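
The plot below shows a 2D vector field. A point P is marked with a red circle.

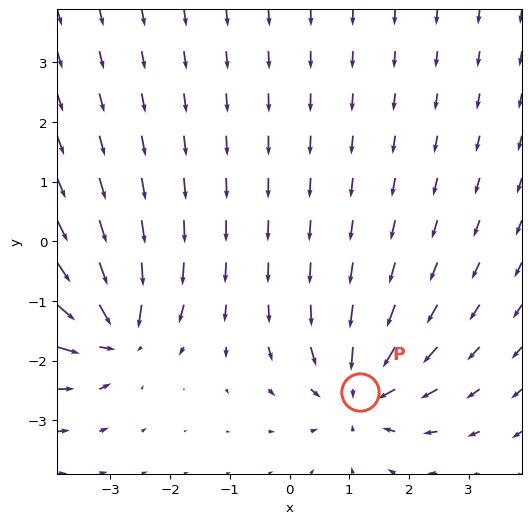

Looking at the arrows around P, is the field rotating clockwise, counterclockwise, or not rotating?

not rotating

Near P at (1.2, -2.5) the arrows show no circulation. The curl there is ≈0.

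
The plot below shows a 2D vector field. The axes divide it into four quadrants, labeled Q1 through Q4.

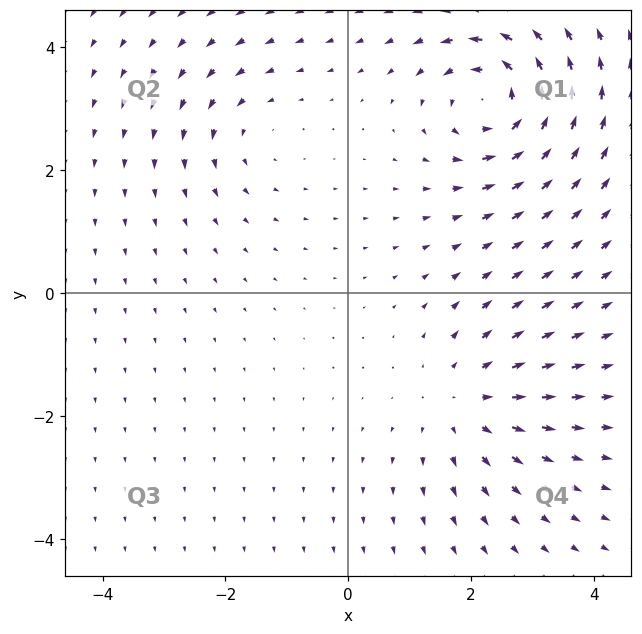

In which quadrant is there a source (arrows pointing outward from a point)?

Q4

The source sits at approximately (1.9, -1.8), which lies in quadrant Q4. The divergence there is about +3, positive as expected for a source.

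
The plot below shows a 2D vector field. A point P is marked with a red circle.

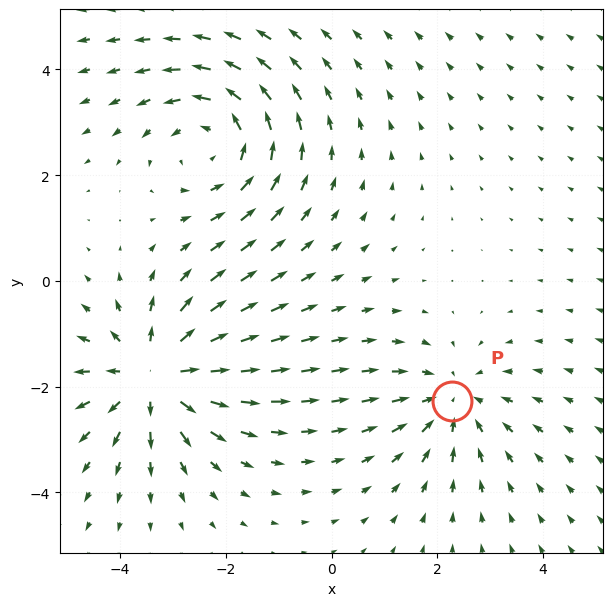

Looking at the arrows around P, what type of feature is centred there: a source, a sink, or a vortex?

At P (2.3, -2.3) the arrows converge inward. Divergence about -2, curl ≈0 — negative divergence with near-zero curl is a sink.

sink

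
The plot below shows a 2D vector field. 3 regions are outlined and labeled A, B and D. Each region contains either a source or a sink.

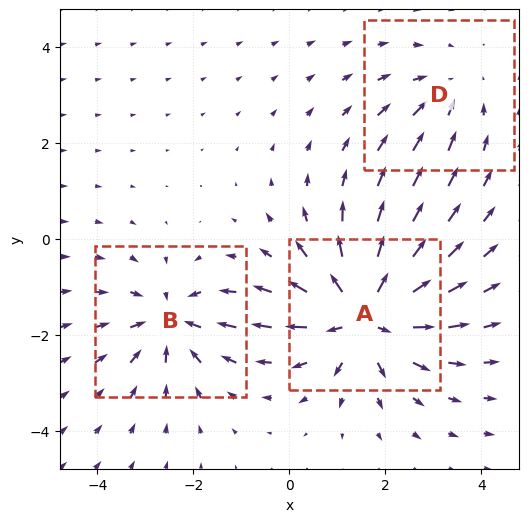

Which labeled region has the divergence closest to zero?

Divergence at each region's feature centre — A: about +5, B: about -4, D: about -2. Region D is closest to zero.

D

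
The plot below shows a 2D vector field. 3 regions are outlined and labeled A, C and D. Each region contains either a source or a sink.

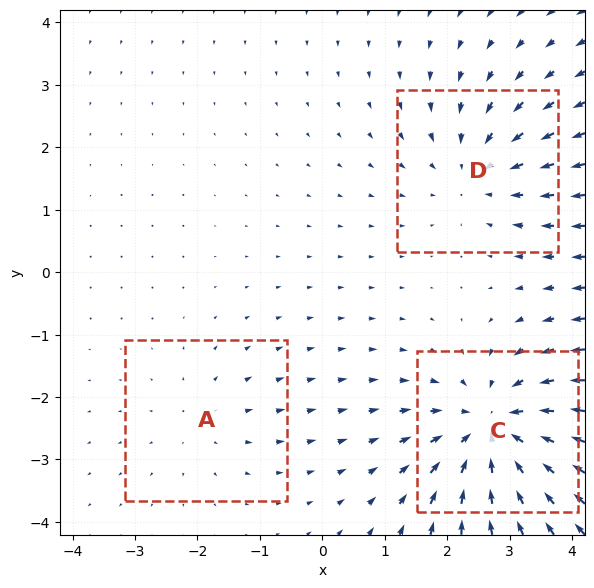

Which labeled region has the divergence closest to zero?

Divergence at each region's feature centre — A: about +2, C: about -5, D: about -3. Region A is closest to zero.

A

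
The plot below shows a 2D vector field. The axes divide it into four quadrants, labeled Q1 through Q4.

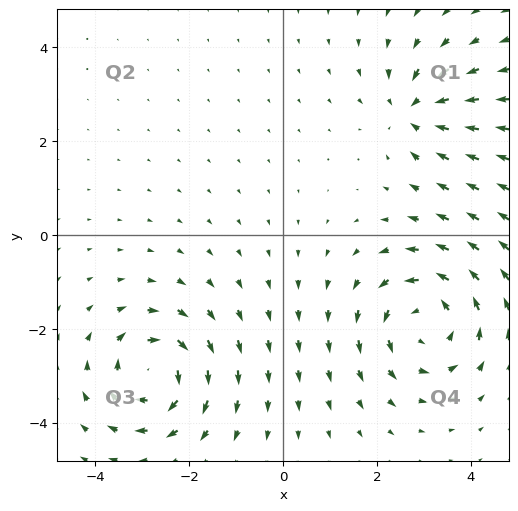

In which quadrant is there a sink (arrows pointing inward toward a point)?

Q1

The sink sits at approximately (2.8, 2.6), which lies in quadrant Q1. The divergence there is about -4, negative as expected for a sink.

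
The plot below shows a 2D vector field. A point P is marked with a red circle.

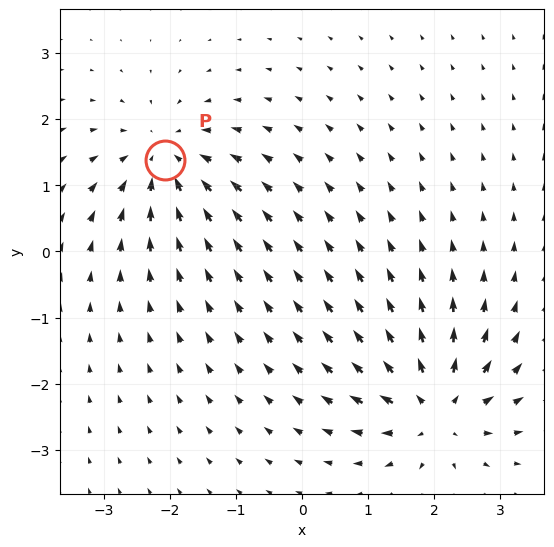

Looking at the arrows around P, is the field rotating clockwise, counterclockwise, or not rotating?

Near P at (-2.1, 1.4) the arrows show no circulation. The curl there is ≈0.

not rotating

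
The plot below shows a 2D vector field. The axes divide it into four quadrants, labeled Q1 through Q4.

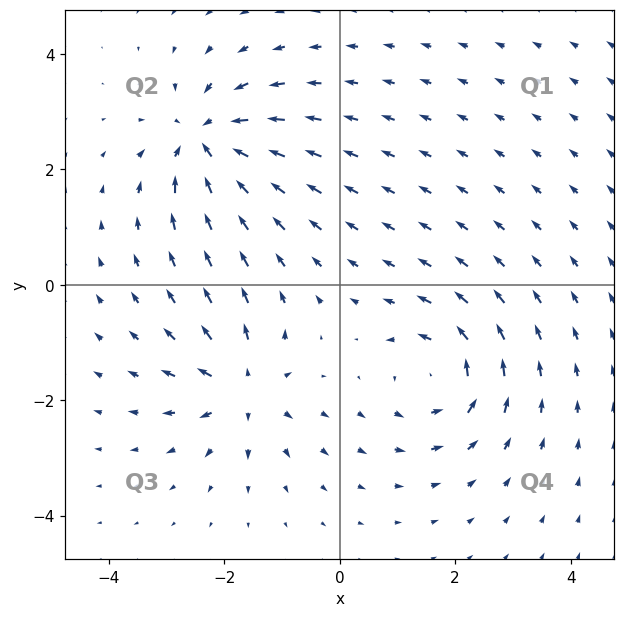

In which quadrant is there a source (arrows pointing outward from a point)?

Q3

The source sits at approximately (-1.7, -1.8), which lies in quadrant Q3. The divergence there is about +4, positive as expected for a source.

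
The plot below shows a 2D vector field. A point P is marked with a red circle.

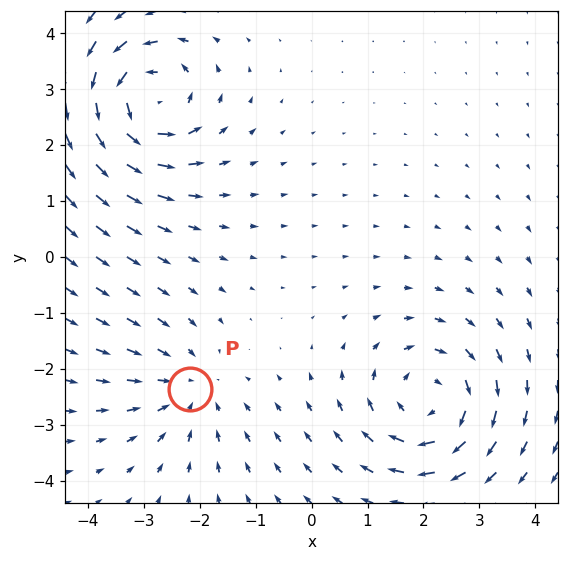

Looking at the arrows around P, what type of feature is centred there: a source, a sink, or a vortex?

sink

At P (-2.2, -2.4) the arrows converge inward. Divergence about -3, curl ≈0 — negative divergence with near-zero curl is a sink.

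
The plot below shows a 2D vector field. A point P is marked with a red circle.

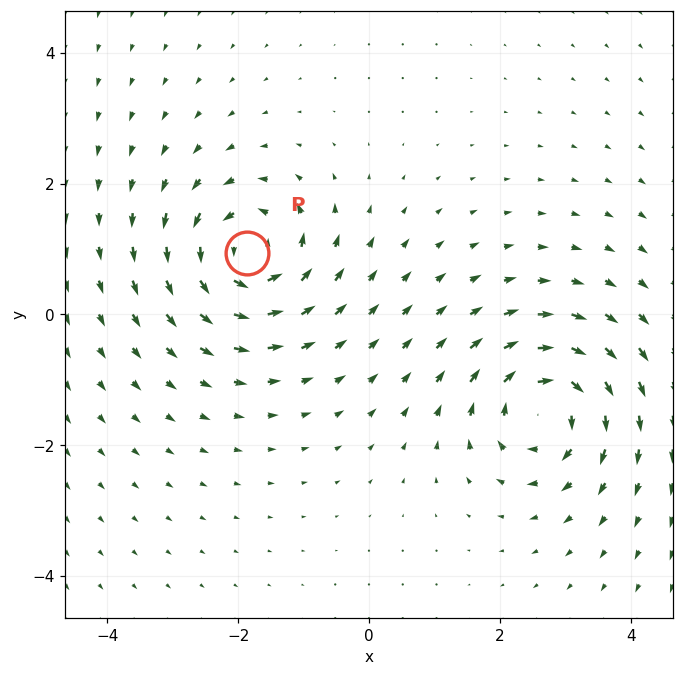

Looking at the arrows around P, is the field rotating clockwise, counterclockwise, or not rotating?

counterclockwise

Near P at (-1.9, 0.9) the arrows circulate counterclockwise. The curl (z-component) there is about +7; positive curl means counterclockwise rotation.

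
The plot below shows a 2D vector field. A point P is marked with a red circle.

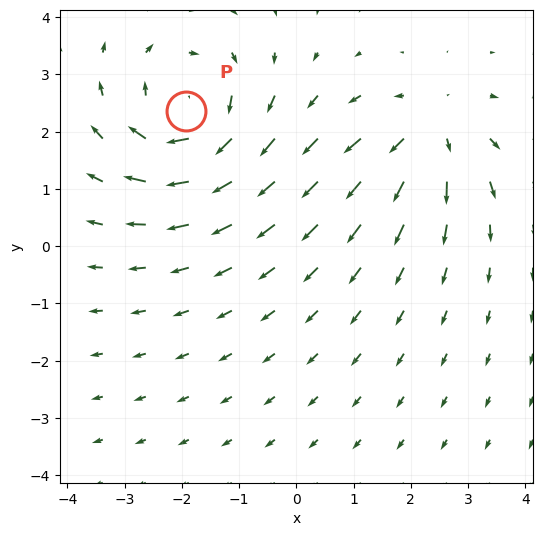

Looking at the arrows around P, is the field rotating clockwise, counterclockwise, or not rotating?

clockwise

Near P at (-1.9, 2.4) the arrows circulate clockwise. The curl (z-component) there is about -5; negative curl means clockwise rotation.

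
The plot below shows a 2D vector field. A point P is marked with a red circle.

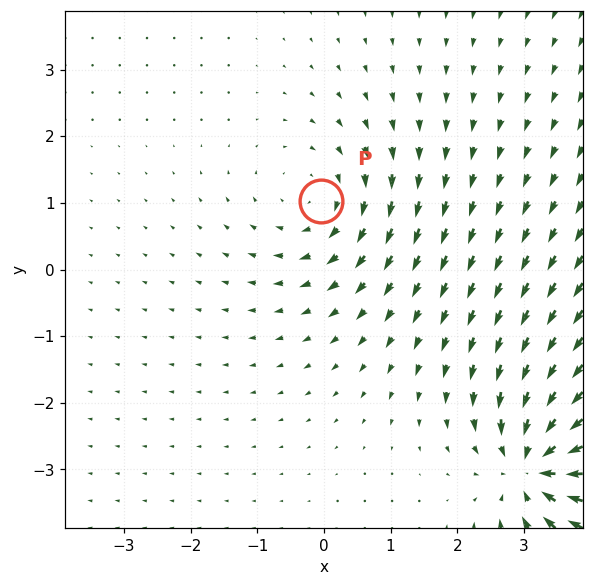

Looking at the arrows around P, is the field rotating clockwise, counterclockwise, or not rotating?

Near P at (-0.0, 1.0) the arrows circulate clockwise. The curl (z-component) there is about -2; negative curl means clockwise rotation.

clockwise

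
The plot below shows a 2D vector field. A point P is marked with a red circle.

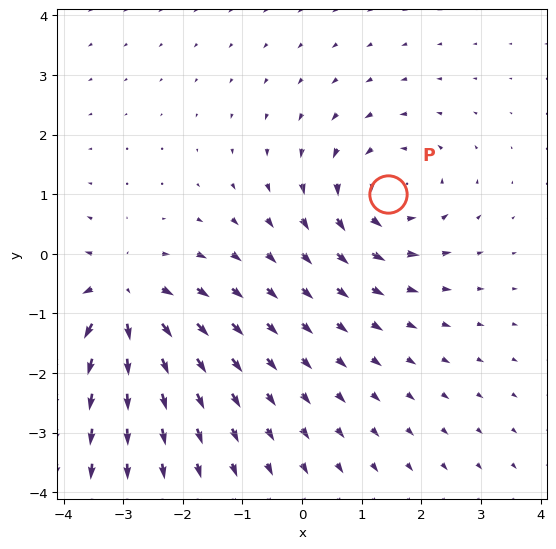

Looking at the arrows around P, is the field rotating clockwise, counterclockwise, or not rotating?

counterclockwise

Near P at (1.4, 1.0) the arrows circulate counterclockwise. The curl (z-component) there is about +4; positive curl means counterclockwise rotation.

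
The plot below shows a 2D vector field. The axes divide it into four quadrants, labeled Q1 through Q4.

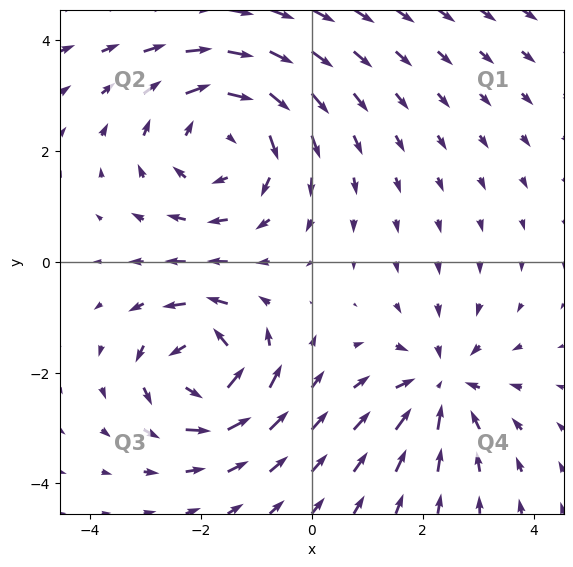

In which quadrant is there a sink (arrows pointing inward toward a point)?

Q4

The sink sits at approximately (2.3, -2.2), which lies in quadrant Q4. The divergence there is about -4, negative as expected for a sink.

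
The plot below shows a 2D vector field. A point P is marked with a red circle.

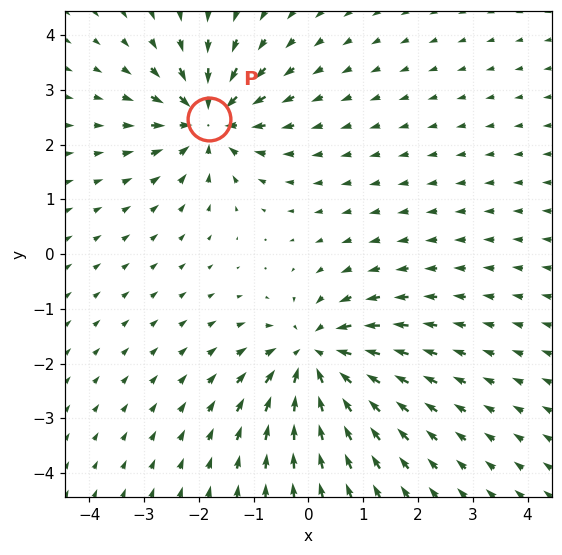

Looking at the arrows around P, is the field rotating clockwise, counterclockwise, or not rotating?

Near P at (-1.8, 2.5) the arrows show no circulation. The curl there is ≈0.

not rotating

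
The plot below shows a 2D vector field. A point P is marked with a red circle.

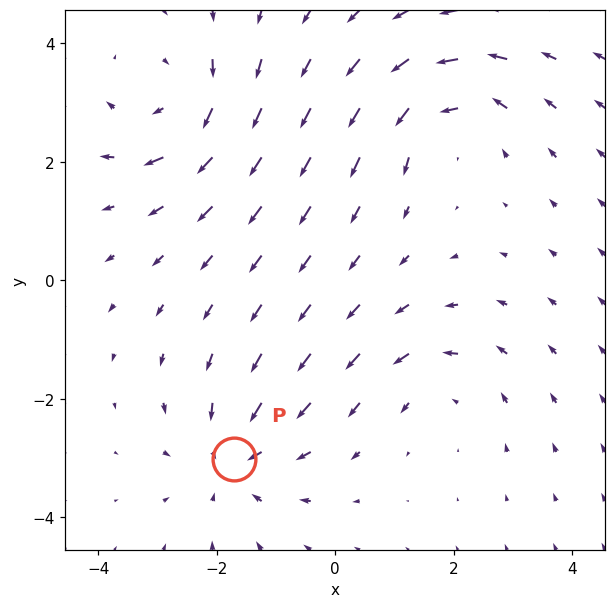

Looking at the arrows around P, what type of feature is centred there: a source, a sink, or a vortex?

sink

At P (-1.7, -3.0) the arrows converge inward. Divergence about -4, curl ≈0 — negative divergence with near-zero curl is a sink.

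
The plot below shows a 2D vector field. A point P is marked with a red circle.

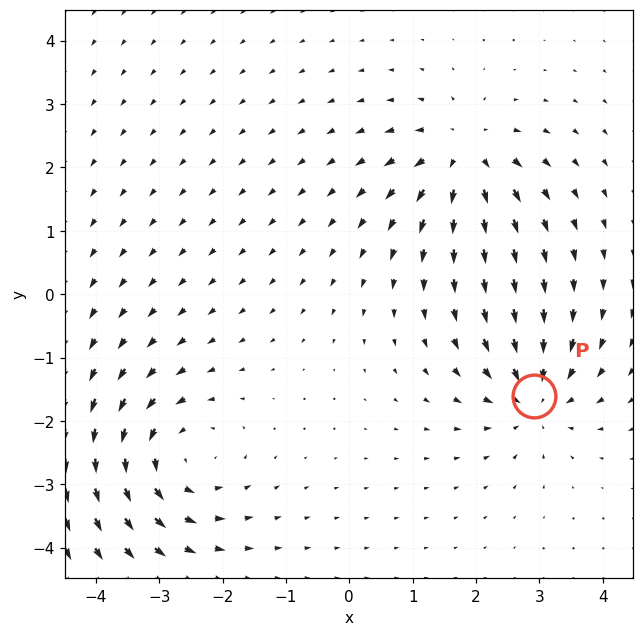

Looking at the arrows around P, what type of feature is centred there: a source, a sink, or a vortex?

At P (2.9, -1.6) the arrows converge inward. Divergence about -4, curl ≈0 — negative divergence with near-zero curl is a sink.

sink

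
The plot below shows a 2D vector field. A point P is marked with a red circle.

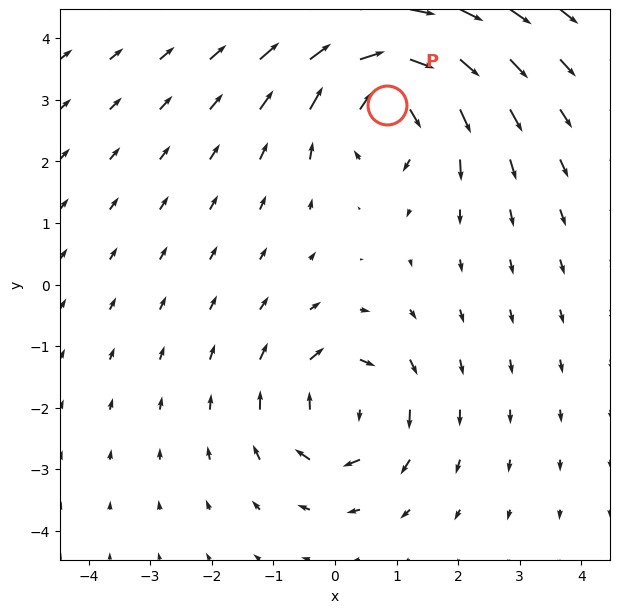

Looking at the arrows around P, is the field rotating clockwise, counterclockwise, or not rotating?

Near P at (0.8, 2.9) the arrows circulate clockwise. The curl (z-component) there is about -4; negative curl means clockwise rotation.

clockwise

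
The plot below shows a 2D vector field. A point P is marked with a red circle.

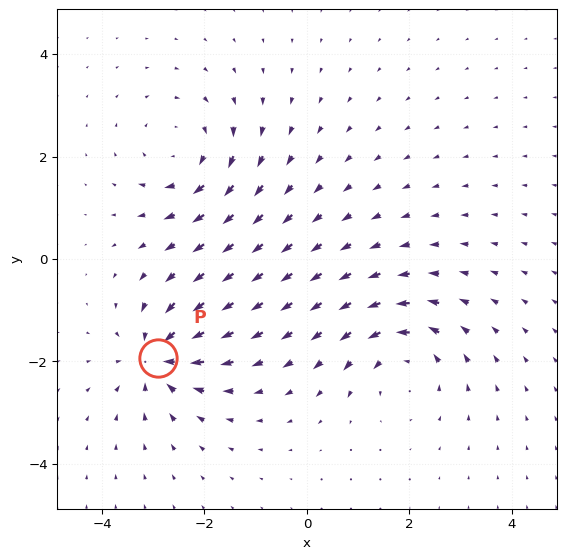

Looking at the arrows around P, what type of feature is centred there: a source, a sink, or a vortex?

sink

At P (-2.9, -1.9) the arrows converge inward. Divergence about -6, curl ≈0 — negative divergence with near-zero curl is a sink.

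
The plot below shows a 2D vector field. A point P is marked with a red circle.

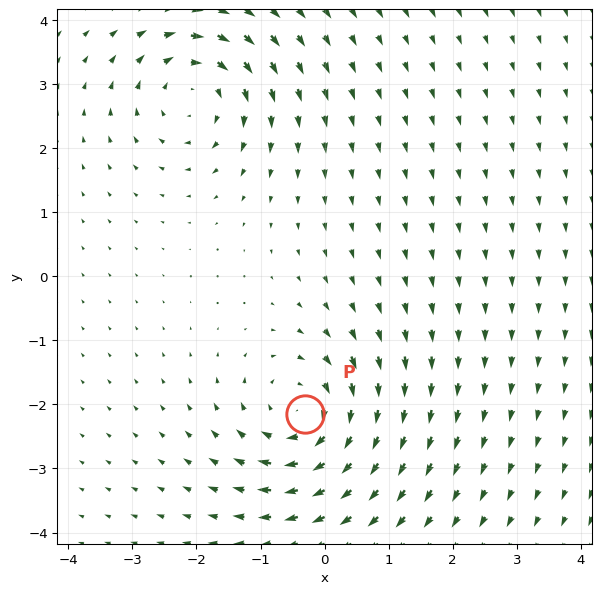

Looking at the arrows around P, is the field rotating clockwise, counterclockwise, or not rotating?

clockwise

Near P at (-0.3, -2.2) the arrows circulate clockwise. The curl (z-component) there is about -5; negative curl means clockwise rotation.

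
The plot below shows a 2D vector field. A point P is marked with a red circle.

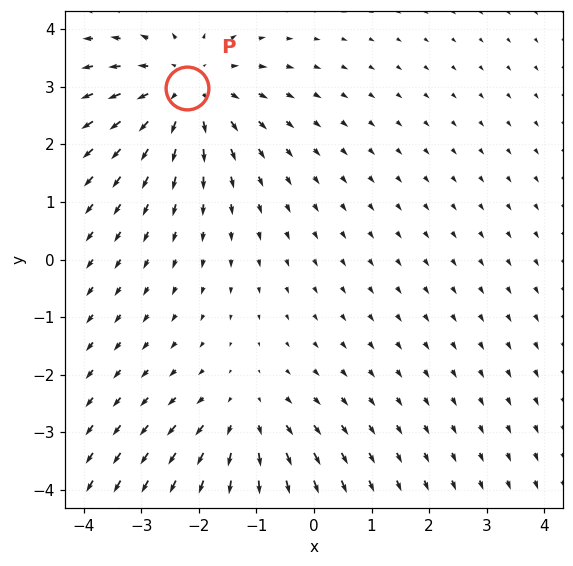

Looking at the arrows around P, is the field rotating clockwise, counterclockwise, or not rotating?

not rotating

Near P at (-2.2, 3.0) the arrows show no circulation. The curl there is ≈0.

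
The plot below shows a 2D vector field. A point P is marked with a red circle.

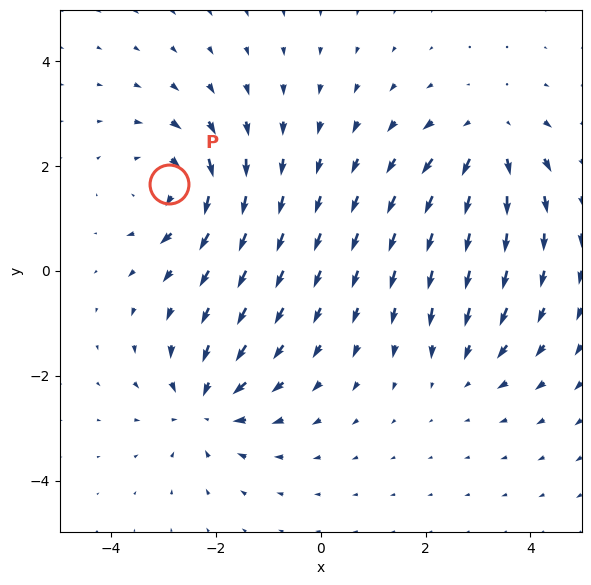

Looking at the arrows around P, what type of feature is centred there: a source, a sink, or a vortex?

At P (-2.9, 1.6) the arrows circulate clockwise. Divergence ≈0, curl about -6 — near-zero divergence with nonzero curl is a vortex.

vortex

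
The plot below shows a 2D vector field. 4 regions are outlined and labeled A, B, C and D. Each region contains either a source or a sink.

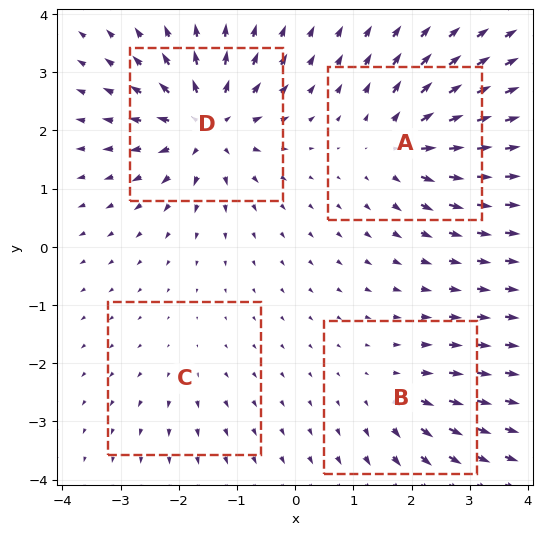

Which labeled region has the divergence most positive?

Divergence at each region's feature centre — A: about +6, B: about +4, C: about +2, D: about +8. Region D is most positive.

D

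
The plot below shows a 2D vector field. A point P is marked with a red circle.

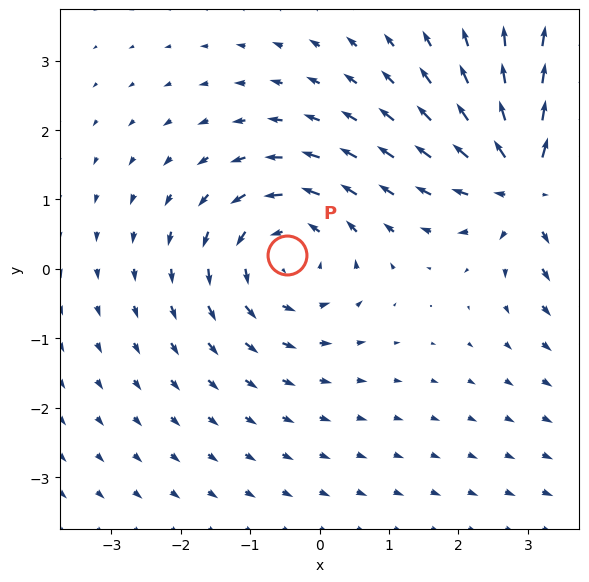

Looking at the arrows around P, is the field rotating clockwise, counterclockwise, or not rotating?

Near P at (-0.5, 0.2) the arrows circulate counterclockwise. The curl (z-component) there is about +3; positive curl means counterclockwise rotation.

counterclockwise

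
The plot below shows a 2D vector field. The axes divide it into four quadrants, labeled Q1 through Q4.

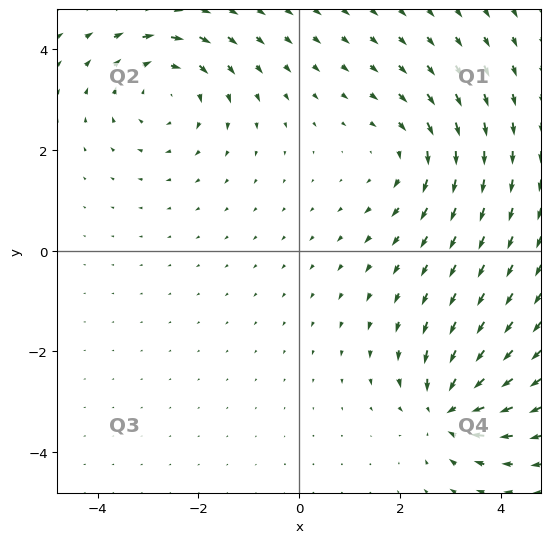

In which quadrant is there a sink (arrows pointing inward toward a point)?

Q4

The sink sits at approximately (3.0, -3.2), which lies in quadrant Q4. The divergence there is about -7, negative as expected for a sink.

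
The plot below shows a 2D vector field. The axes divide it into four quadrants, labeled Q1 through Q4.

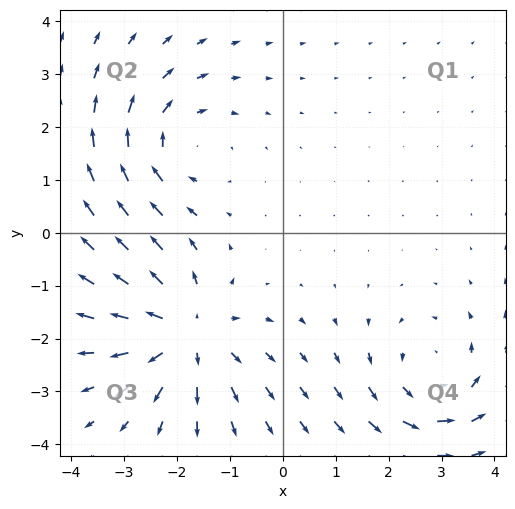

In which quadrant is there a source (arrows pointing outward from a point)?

Q3

The source sits at approximately (-1.8, -1.9), which lies in quadrant Q3. The divergence there is about +3, positive as expected for a source.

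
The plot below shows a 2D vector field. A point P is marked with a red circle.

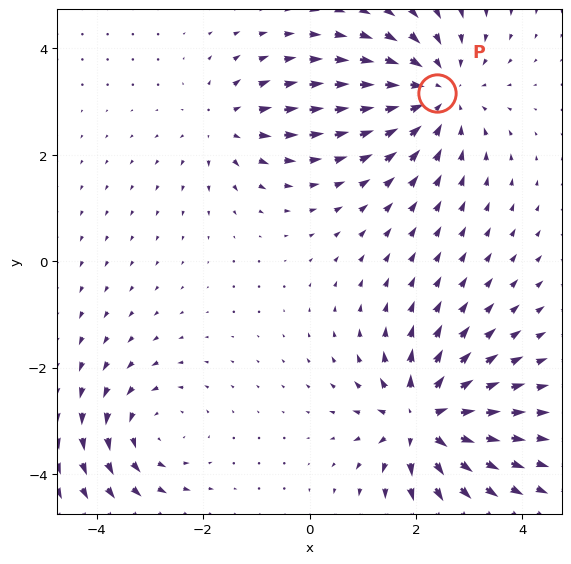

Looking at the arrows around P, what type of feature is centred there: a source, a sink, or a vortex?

At P (2.4, 3.2) the arrows converge inward. Divergence about -4, curl ≈0 — negative divergence with near-zero curl is a sink.

sink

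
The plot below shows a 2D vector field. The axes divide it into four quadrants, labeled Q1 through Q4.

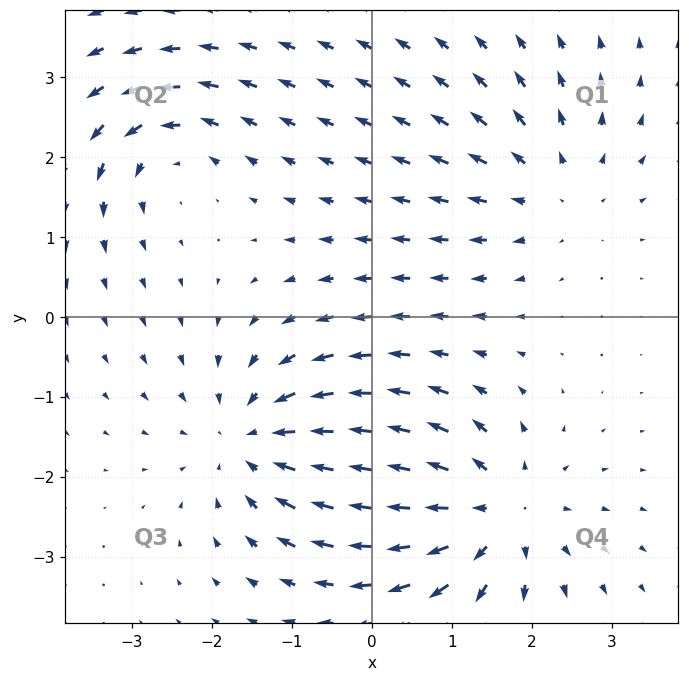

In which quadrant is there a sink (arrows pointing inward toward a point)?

The sink sits at approximately (-1.4, -1.6), which lies in quadrant Q3. The divergence there is about -5, negative as expected for a sink.

Q3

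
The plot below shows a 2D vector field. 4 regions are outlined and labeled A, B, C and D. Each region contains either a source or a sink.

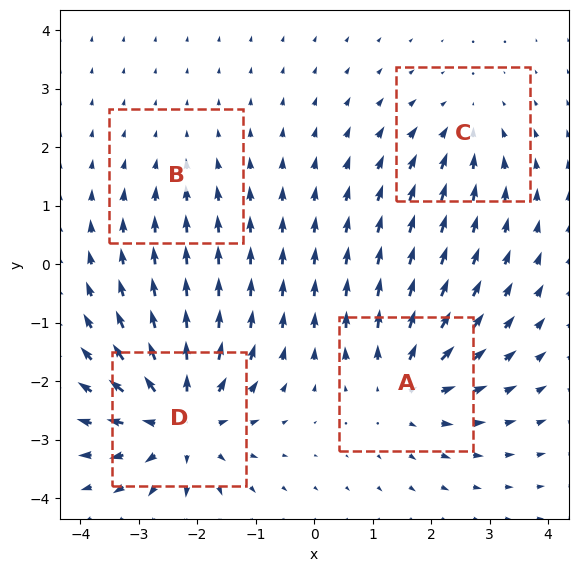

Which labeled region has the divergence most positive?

D

Divergence at each region's feature centre — A: about +5, B: about -2, C: about -3, D: about +7. Region D is most positive.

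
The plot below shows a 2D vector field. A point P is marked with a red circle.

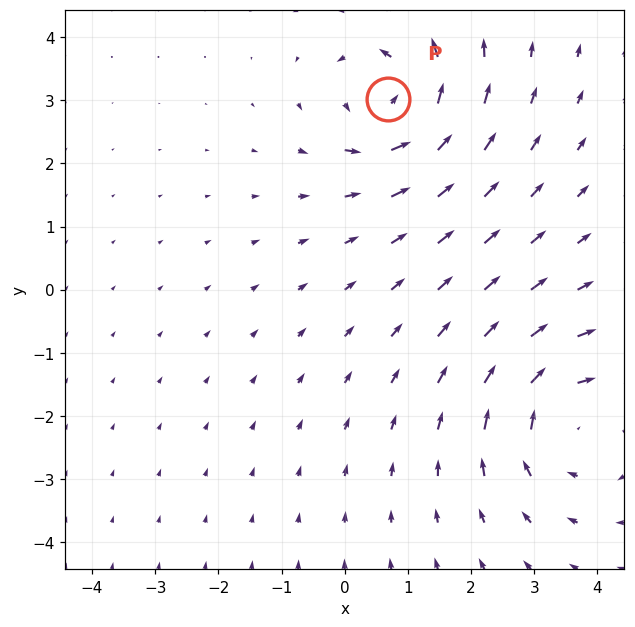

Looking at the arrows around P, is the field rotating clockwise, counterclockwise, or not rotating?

Near P at (0.7, 3.0) the arrows circulate counterclockwise. The curl (z-component) there is about +4; positive curl means counterclockwise rotation.

counterclockwise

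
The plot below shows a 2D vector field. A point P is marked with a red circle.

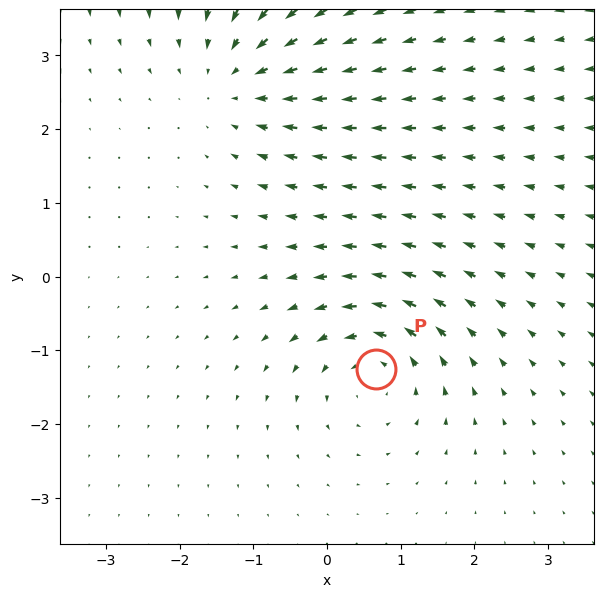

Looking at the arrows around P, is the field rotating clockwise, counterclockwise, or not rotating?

counterclockwise

Near P at (0.7, -1.2) the arrows circulate counterclockwise. The curl (z-component) there is about +5; positive curl means counterclockwise rotation.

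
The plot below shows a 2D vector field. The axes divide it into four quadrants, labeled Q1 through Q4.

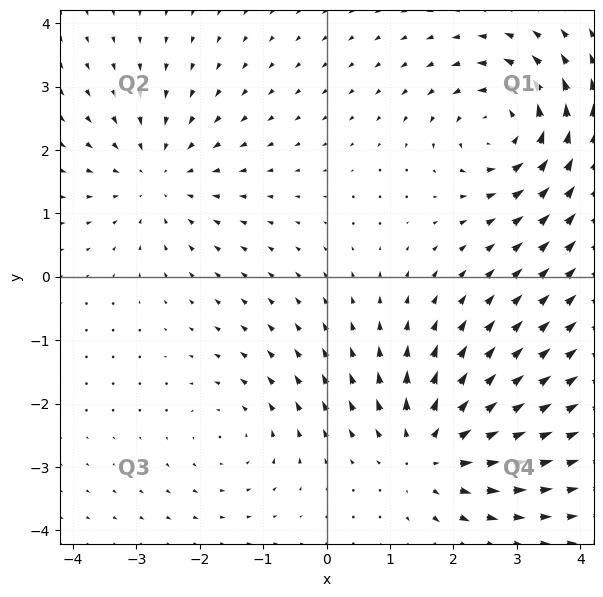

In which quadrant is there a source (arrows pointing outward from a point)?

The source sits at approximately (1.6, -2.7), which lies in quadrant Q4. The divergence there is about +5, positive as expected for a source.

Q4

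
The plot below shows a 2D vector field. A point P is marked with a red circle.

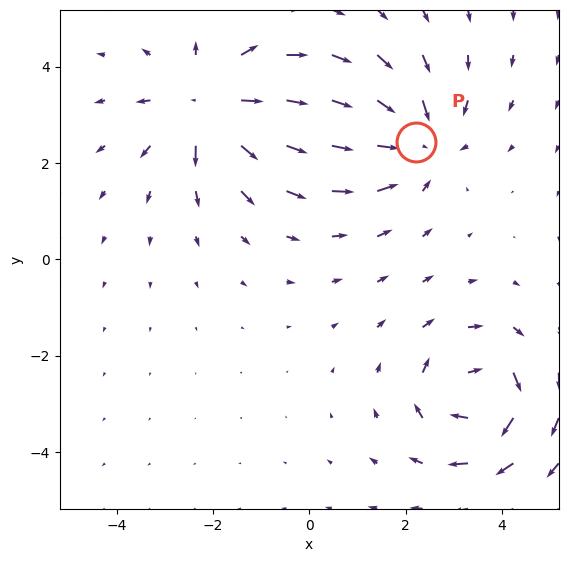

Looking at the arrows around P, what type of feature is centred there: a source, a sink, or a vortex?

sink

At P (2.2, 2.4) the arrows converge inward. Divergence about -4, curl ≈0 — negative divergence with near-zero curl is a sink.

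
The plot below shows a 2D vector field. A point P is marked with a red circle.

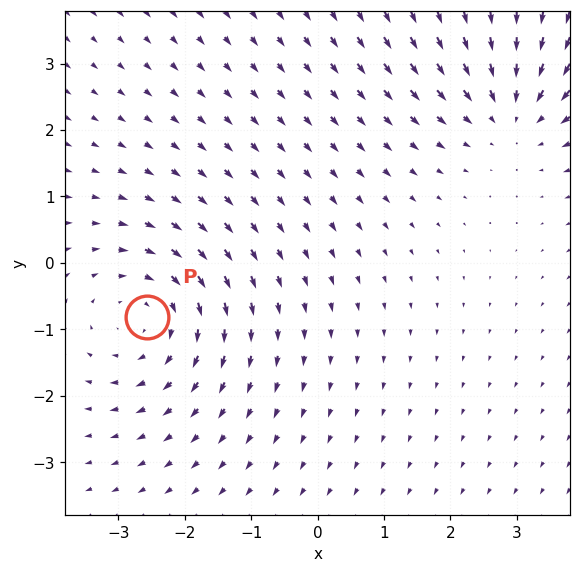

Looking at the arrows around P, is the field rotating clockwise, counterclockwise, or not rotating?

Near P at (-2.6, -0.8) the arrows circulate clockwise. The curl (z-component) there is about -3; negative curl means clockwise rotation.

clockwise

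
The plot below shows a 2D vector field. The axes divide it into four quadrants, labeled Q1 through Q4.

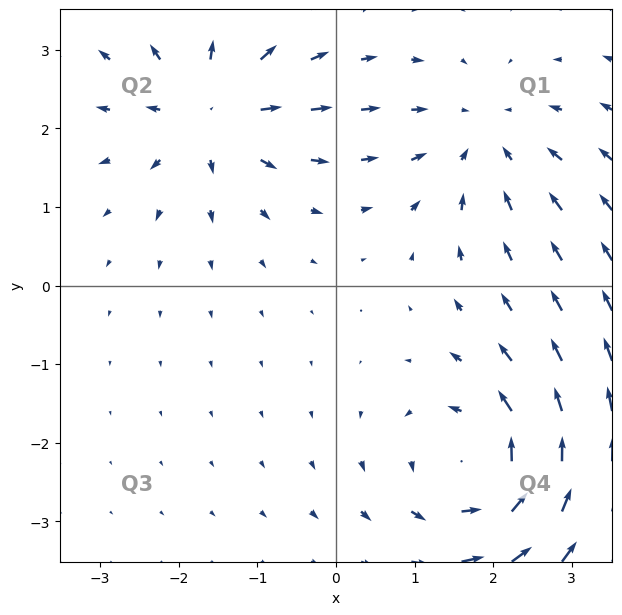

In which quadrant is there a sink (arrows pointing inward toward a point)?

Q1

The sink sits at approximately (1.9, 1.9), which lies in quadrant Q1. The divergence there is about -3, negative as expected for a sink.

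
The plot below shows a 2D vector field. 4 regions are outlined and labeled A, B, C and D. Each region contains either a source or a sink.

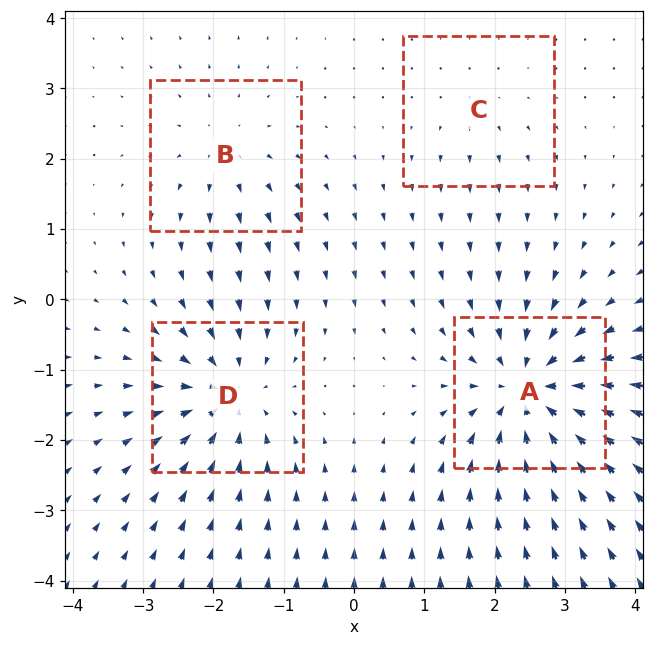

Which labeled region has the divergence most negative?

A

Divergence at each region's feature centre — A: about -8, B: about +4, C: about +2, D: about -6. Region A is most negative.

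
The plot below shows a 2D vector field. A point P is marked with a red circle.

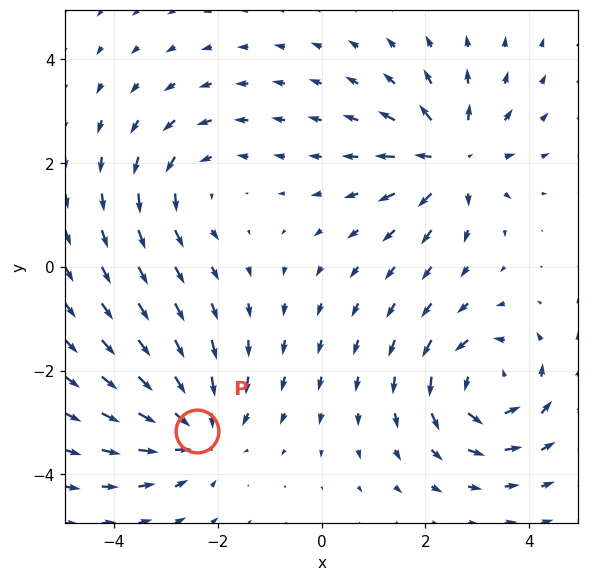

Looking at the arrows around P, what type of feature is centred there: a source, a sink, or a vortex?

At P (-2.4, -3.2) the arrows converge inward. Divergence about -4, curl ≈0 — negative divergence with near-zero curl is a sink.

sink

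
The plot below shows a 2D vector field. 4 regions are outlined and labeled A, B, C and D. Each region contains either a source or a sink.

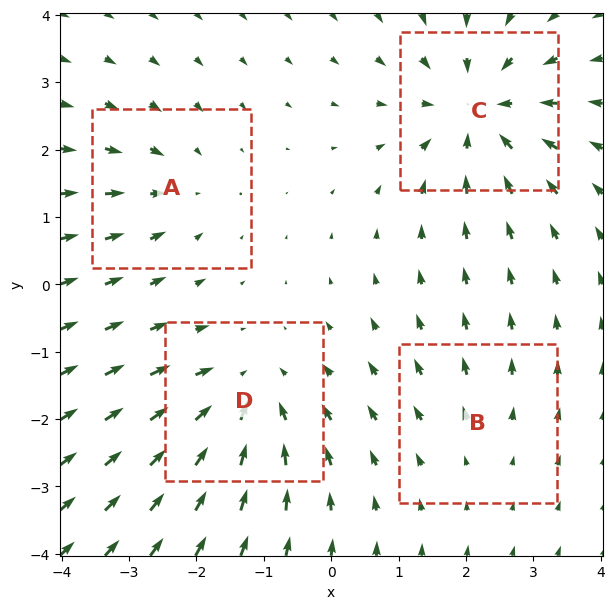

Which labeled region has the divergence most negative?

C

Divergence at each region's feature centre — A: about -3, B: about +2, C: about -6, D: about -5. Region C is most negative.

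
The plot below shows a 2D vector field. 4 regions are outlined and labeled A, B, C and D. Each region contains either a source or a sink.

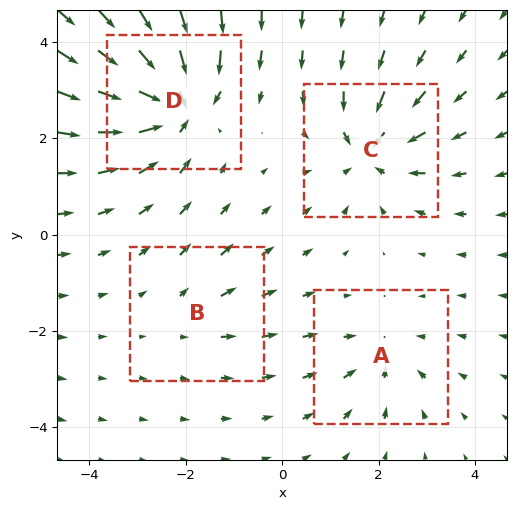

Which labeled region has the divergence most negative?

D

Divergence at each region's feature centre — A: about -3, B: about +2, C: about -5, D: about -7. Region D is most negative.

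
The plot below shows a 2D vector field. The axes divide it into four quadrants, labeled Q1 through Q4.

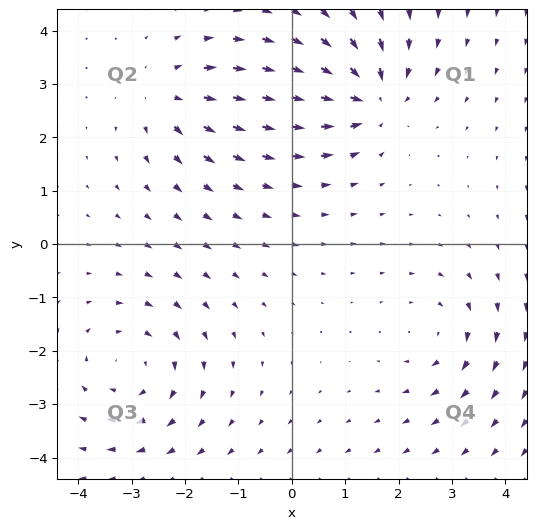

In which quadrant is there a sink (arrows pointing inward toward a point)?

Q1

The sink sits at approximately (1.5, 2.8), which lies in quadrant Q1. The divergence there is about -5, negative as expected for a sink.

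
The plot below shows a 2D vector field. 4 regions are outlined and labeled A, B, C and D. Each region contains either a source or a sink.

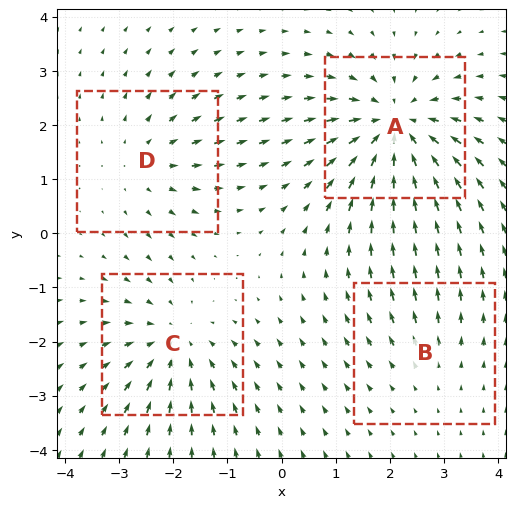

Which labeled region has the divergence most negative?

Divergence at each region's feature centre — A: about -6, B: about +2, C: about -4, D: about +3. Region A is most negative.

A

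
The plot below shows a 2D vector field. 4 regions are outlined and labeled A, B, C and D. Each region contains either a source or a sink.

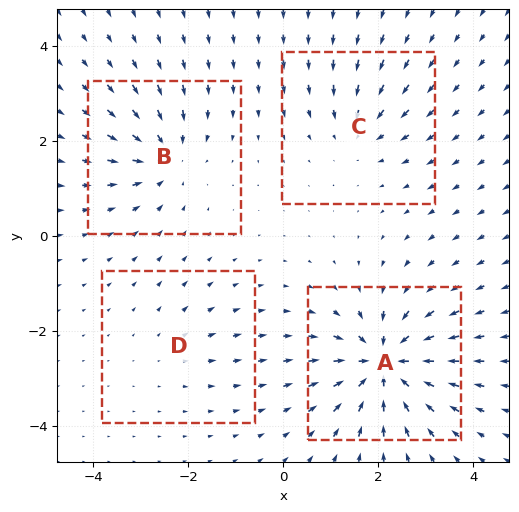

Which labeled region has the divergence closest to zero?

D

Divergence at each region's feature centre — A: about -8, B: about -5, C: about -4, D: about +2. Region D is closest to zero.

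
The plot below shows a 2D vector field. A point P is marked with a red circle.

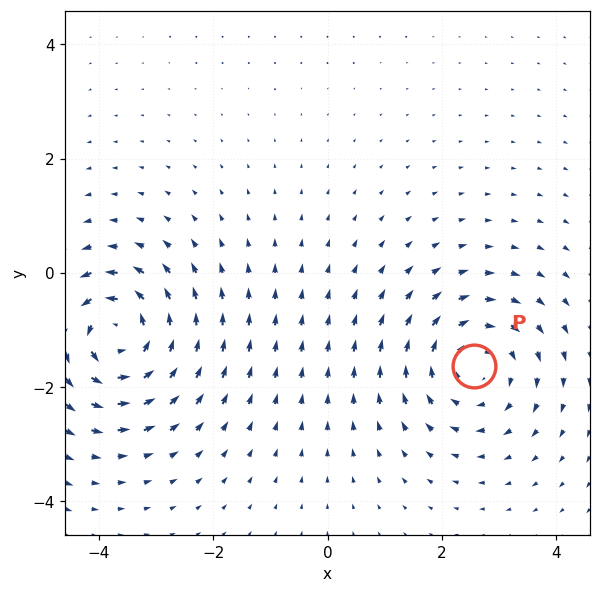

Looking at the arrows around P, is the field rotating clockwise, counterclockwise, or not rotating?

clockwise

Near P at (2.6, -1.6) the arrows circulate clockwise. The curl (z-component) there is about -3; negative curl means clockwise rotation.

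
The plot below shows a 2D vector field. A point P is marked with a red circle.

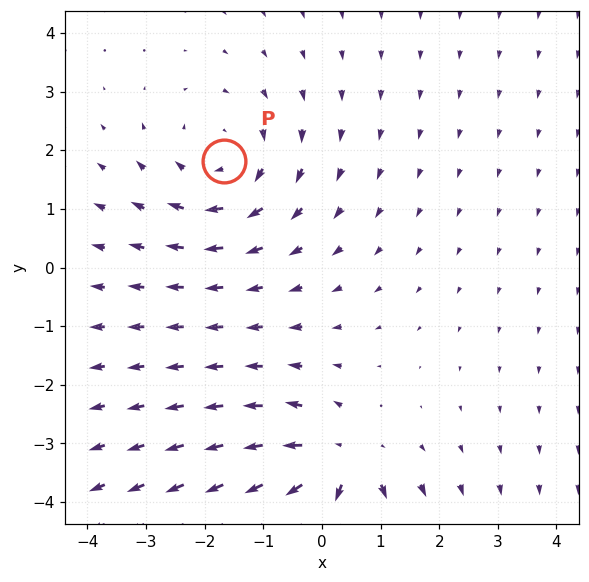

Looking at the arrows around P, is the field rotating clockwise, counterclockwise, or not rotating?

clockwise

Near P at (-1.7, 1.8) the arrows circulate clockwise. The curl (z-component) there is about -3; negative curl means clockwise rotation.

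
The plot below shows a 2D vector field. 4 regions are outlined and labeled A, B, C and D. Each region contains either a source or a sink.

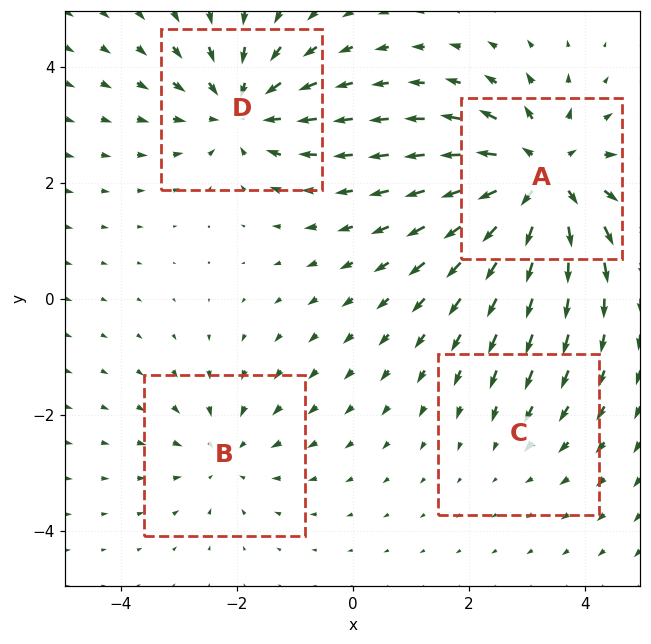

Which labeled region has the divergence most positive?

A

Divergence at each region's feature centre — A: about +7, B: about -3, C: about -2, D: about -5. Region A is most positive.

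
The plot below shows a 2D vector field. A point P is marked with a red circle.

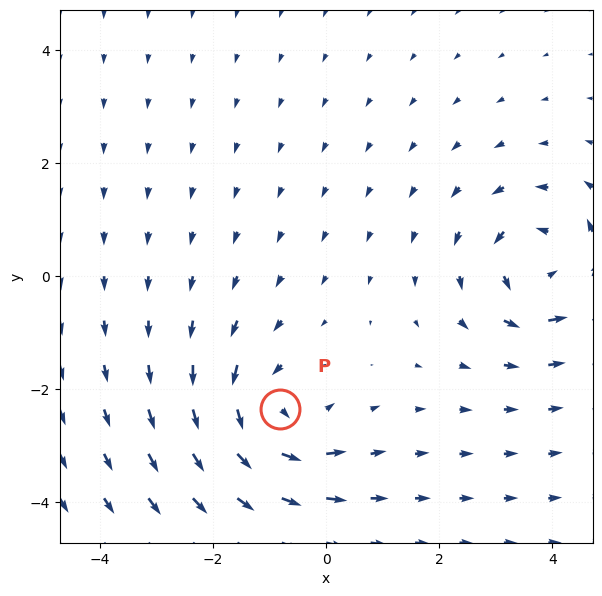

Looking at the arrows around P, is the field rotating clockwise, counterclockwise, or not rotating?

counterclockwise

Near P at (-0.8, -2.3) the arrows circulate counterclockwise. The curl (z-component) there is about +5; positive curl means counterclockwise rotation.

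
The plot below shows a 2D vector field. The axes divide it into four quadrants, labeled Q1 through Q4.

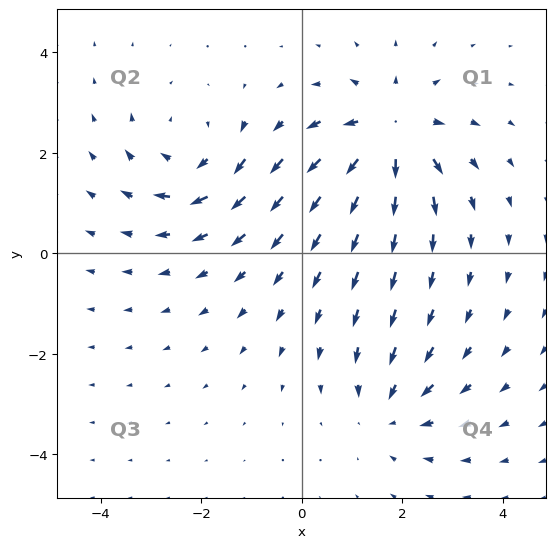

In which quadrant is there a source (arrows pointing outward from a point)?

The source sits at approximately (1.8, 2.4), which lies in quadrant Q1. The divergence there is about +5, positive as expected for a source.

Q1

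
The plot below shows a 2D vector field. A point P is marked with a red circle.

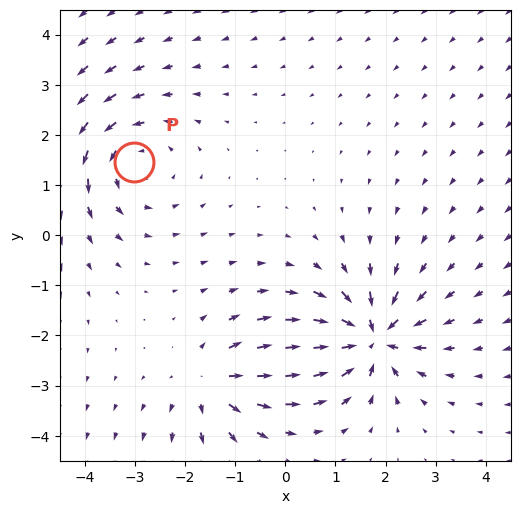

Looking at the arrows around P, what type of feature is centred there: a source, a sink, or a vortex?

vortex

At P (-3.0, 1.5) the arrows circulate counterclockwise. Divergence ≈0, curl about +3 — near-zero divergence with nonzero curl is a vortex.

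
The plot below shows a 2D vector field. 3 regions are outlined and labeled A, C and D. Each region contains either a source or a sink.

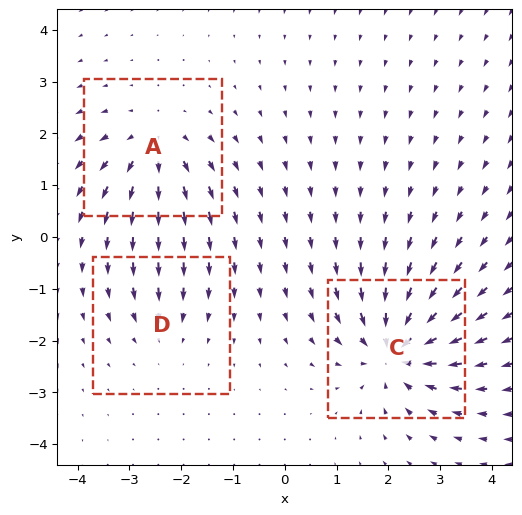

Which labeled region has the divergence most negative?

Divergence at each region's feature centre — A: about +4, C: about -6, D: about -2. Region C is most negative.

C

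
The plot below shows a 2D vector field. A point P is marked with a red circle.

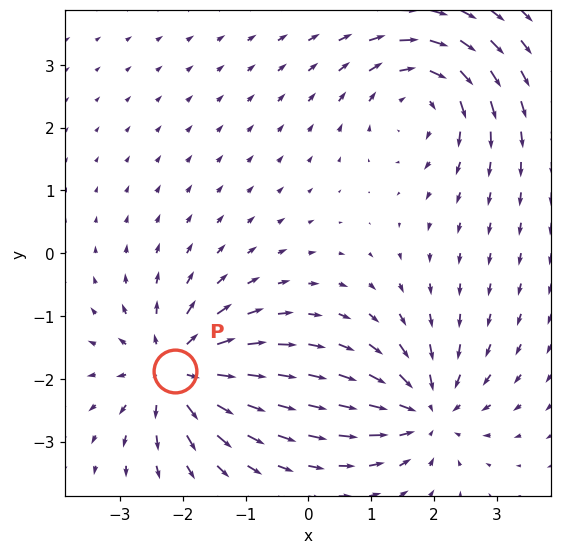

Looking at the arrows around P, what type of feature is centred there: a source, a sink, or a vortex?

At P (-2.1, -1.9) the arrows spread outward. Divergence about +7, curl ≈0 — positive divergence with near-zero curl is a source.

source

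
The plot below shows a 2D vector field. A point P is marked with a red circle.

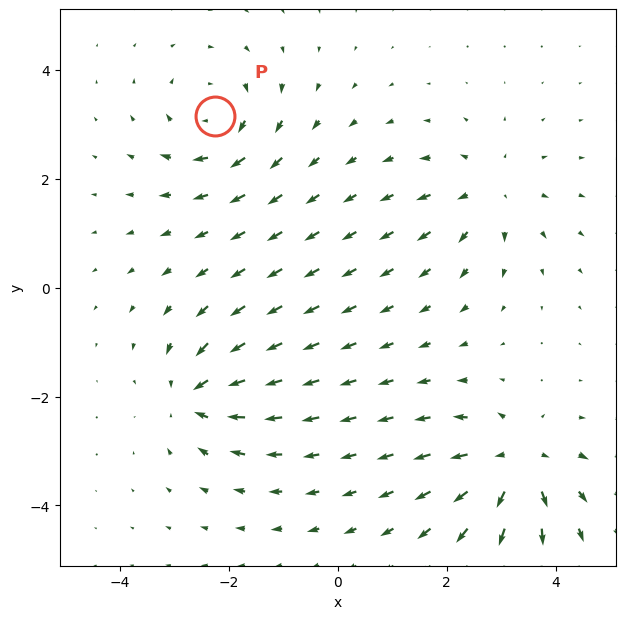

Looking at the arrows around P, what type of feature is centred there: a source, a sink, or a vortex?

At P (-2.3, 3.1) the arrows circulate clockwise. Divergence ≈0, curl about -5 — near-zero divergence with nonzero curl is a vortex.

vortex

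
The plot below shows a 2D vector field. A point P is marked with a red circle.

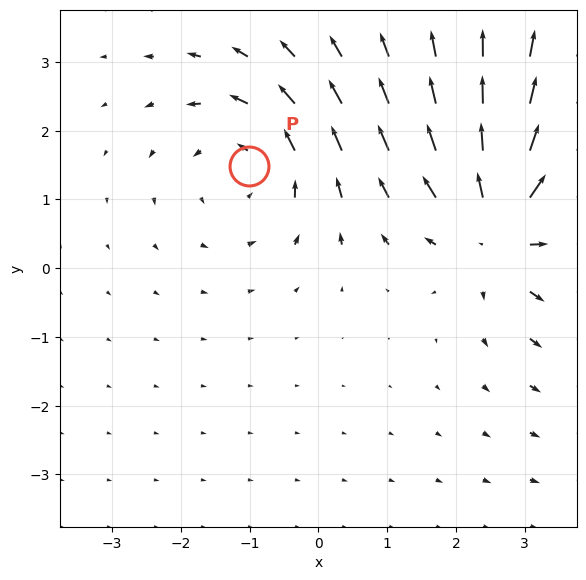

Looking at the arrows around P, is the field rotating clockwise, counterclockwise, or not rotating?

counterclockwise

Near P at (-1.0, 1.5) the arrows circulate counterclockwise. The curl (z-component) there is about +3; positive curl means counterclockwise rotation.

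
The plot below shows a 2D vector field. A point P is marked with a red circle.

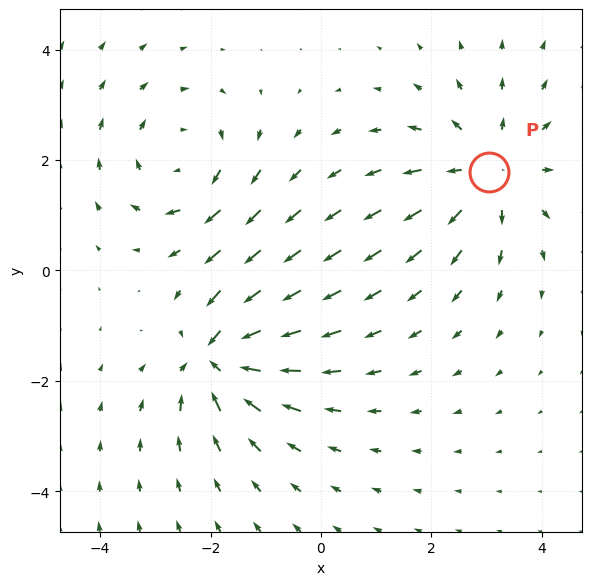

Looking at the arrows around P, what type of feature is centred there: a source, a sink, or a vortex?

At P (3.0, 1.8) the arrows spread outward. Divergence about +4, curl ≈0 — positive divergence with near-zero curl is a source.

source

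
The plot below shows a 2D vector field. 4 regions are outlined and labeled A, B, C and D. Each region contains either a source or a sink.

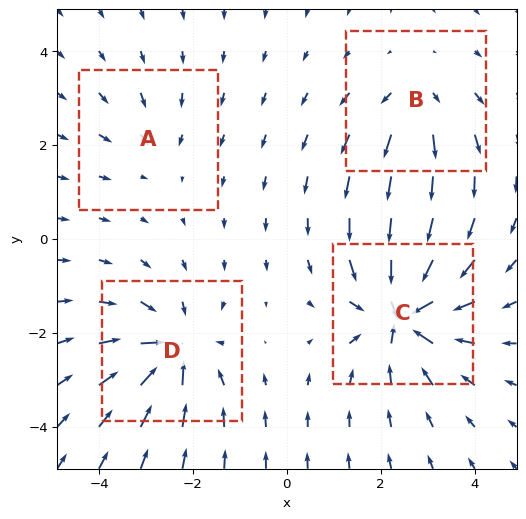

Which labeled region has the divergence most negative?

Divergence at each region's feature centre — A: about -2, B: about +4, C: about -8, D: about -6. Region C is most negative.

C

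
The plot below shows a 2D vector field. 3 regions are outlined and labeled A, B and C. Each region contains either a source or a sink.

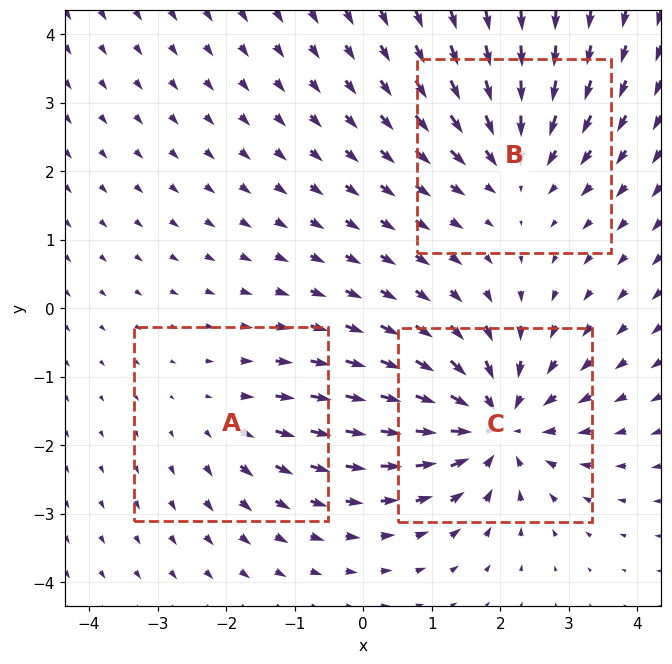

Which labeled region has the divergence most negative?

Divergence at each region's feature centre — A: about +2, B: about -3, C: about -5. Region C is most negative.

C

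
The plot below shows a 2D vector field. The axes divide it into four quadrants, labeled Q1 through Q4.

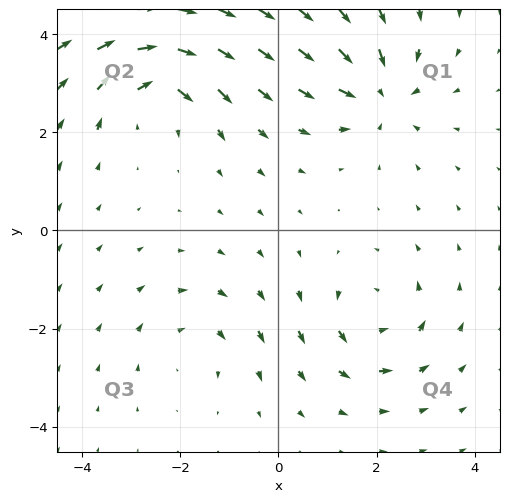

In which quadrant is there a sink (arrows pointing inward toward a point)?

The sink sits at approximately (2.1, 2.8), which lies in quadrant Q1. The divergence there is about -5, negative as expected for a sink.

Q1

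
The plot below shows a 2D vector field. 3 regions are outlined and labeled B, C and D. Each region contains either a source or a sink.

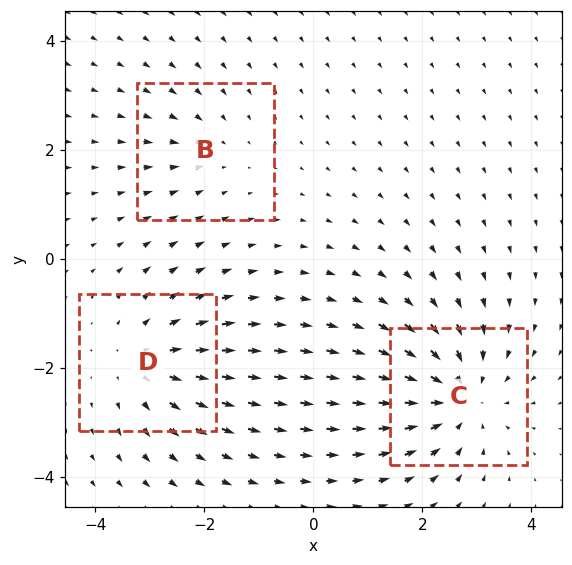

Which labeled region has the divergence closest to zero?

B

Divergence at each region's feature centre — B: about -2, C: about -4, D: about +3. Region B is closest to zero.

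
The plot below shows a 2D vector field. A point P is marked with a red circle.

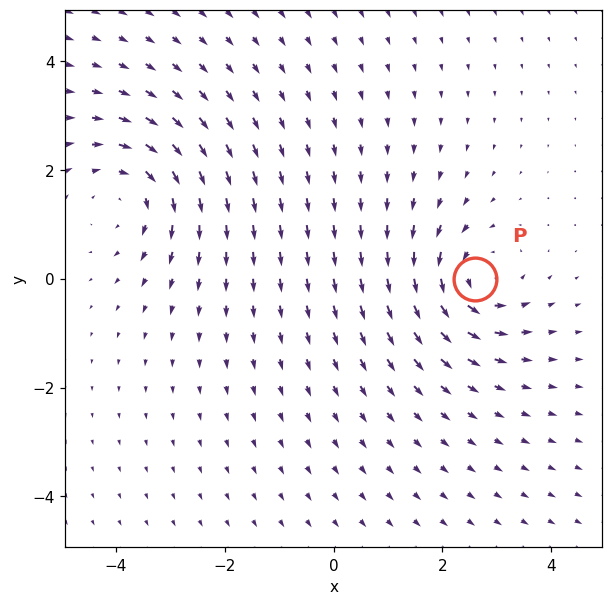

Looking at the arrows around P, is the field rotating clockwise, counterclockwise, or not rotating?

Near P at (2.6, -0.0) the arrows circulate counterclockwise. The curl (z-component) there is about +5; positive curl means counterclockwise rotation.

counterclockwise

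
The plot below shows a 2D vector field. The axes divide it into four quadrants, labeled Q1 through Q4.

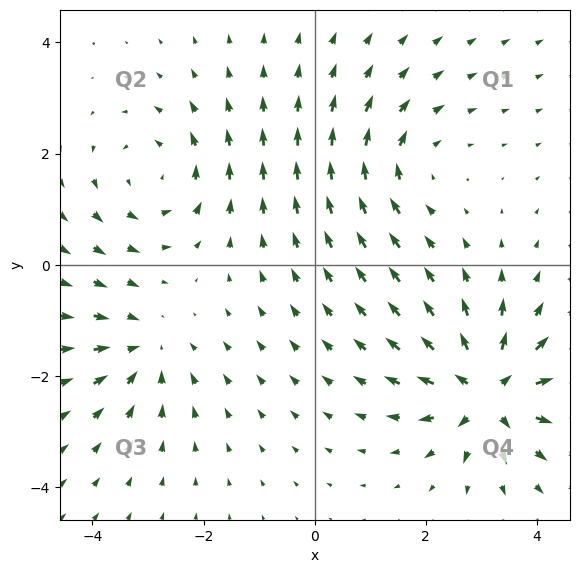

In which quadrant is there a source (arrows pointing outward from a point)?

The source sits at approximately (3.1, -2.3), which lies in quadrant Q4. The divergence there is about +6, positive as expected for a source.

Q4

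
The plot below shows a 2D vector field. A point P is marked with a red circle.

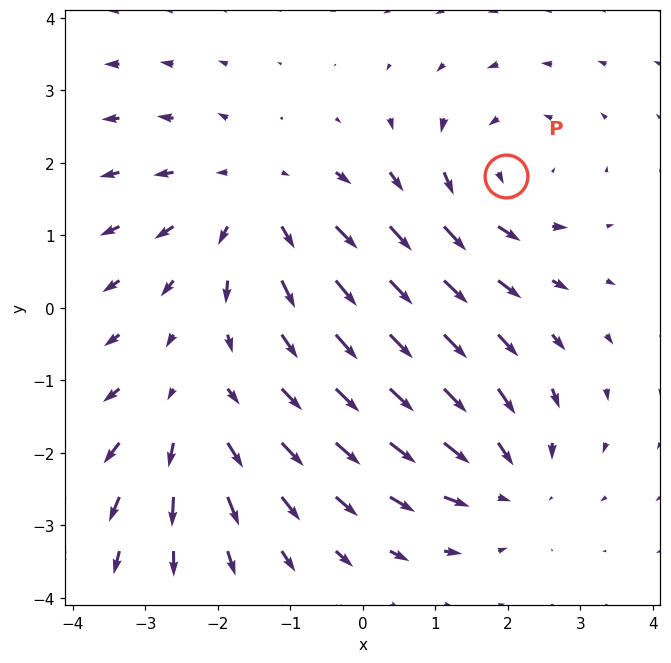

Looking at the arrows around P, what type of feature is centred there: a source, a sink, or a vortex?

vortex

At P (2.0, 1.8) the arrows circulate counterclockwise. Divergence ≈0, curl about +3 — near-zero divergence with nonzero curl is a vortex.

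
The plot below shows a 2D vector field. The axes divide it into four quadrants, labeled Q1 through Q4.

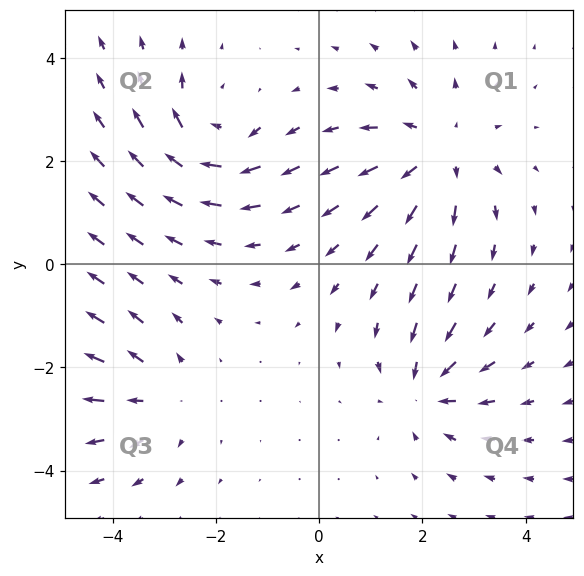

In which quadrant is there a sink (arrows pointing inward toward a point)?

The sink sits at approximately (2.1, -2.4), which lies in quadrant Q4. The divergence there is about -5, negative as expected for a sink.

Q4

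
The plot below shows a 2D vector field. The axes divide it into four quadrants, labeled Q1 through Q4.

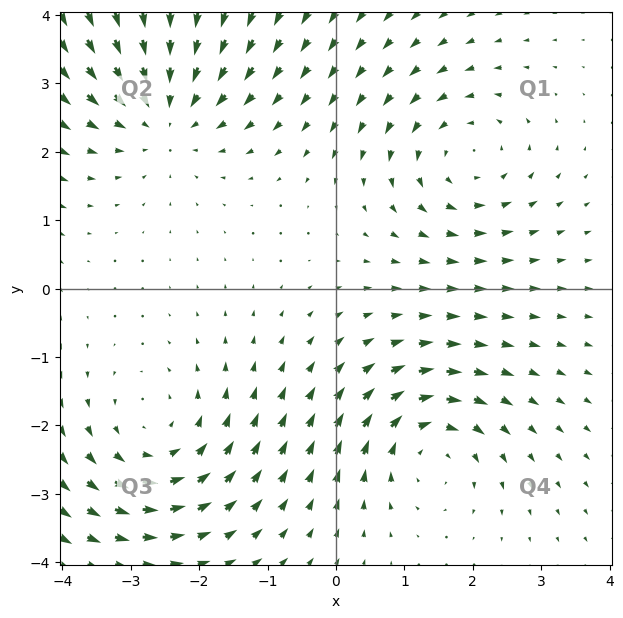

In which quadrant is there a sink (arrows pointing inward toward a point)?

The sink sits at approximately (-2.5, 2.6), which lies in quadrant Q2. The divergence there is about -4, negative as expected for a sink.

Q2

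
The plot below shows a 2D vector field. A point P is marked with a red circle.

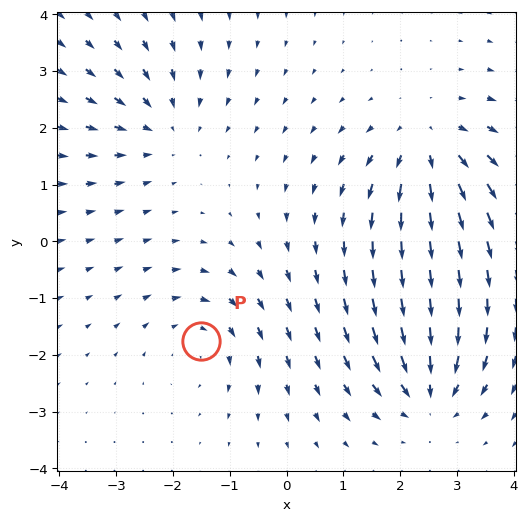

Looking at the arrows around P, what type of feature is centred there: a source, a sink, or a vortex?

vortex

At P (-1.5, -1.8) the arrows circulate clockwise. Divergence ≈0, curl about -3 — near-zero divergence with nonzero curl is a vortex.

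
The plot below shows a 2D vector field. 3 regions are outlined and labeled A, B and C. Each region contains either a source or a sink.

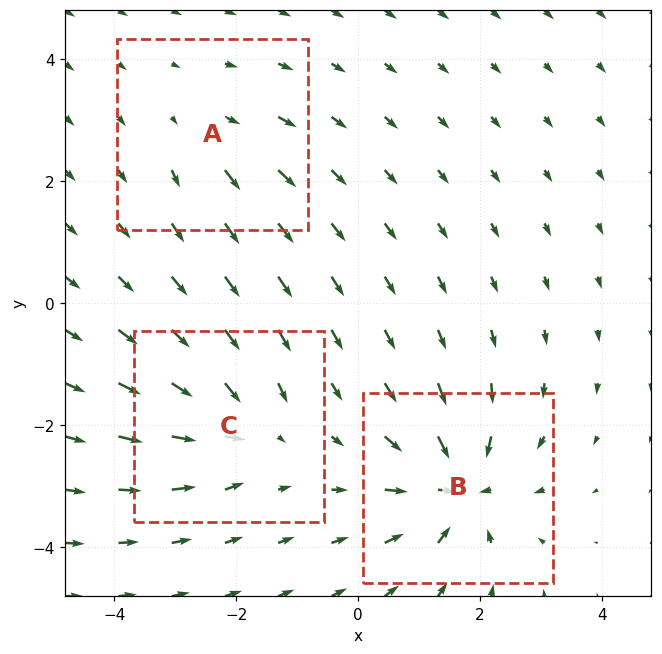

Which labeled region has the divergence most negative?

B

Divergence at each region's feature centre — A: about +2, B: about -6, C: about -4. Region B is most negative.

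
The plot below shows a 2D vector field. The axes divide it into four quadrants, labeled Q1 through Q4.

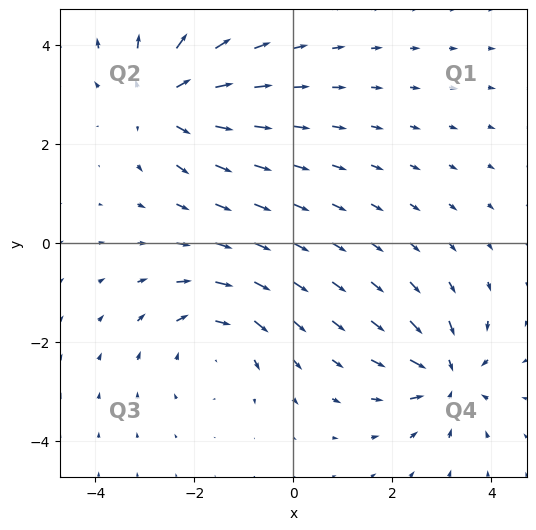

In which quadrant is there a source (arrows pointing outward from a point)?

The source sits at approximately (-2.6, 2.9), which lies in quadrant Q2. The divergence there is about +5, positive as expected for a source.

Q2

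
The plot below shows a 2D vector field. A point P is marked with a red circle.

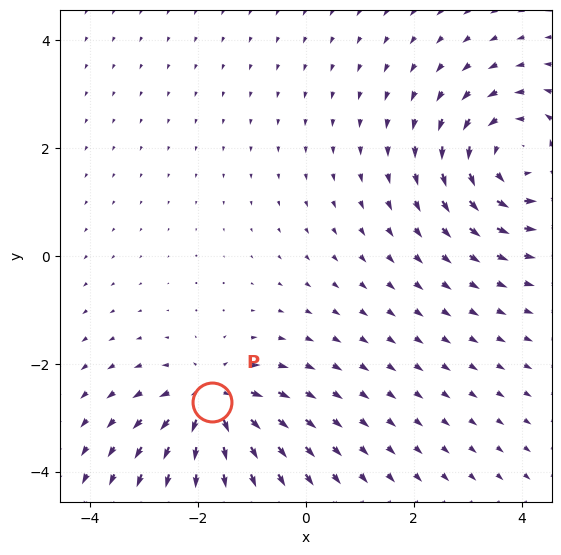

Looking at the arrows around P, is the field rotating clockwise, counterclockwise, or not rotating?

Near P at (-1.7, -2.7) the arrows show no circulation. The curl there is ≈0.

not rotating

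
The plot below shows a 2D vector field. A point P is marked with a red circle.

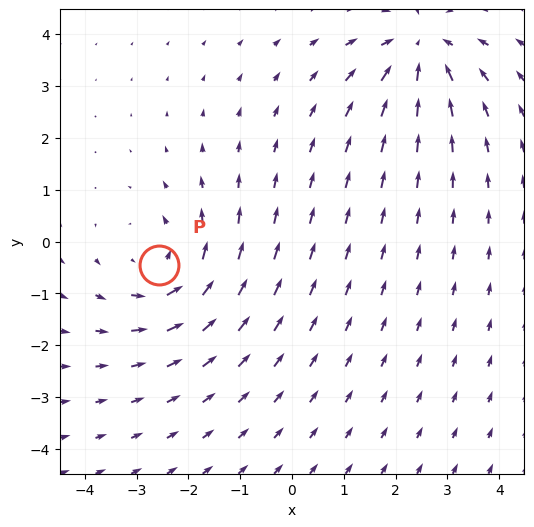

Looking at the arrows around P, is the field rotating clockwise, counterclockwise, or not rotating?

Near P at (-2.6, -0.4) the arrows circulate counterclockwise. The curl (z-component) there is about +3; positive curl means counterclockwise rotation.

counterclockwise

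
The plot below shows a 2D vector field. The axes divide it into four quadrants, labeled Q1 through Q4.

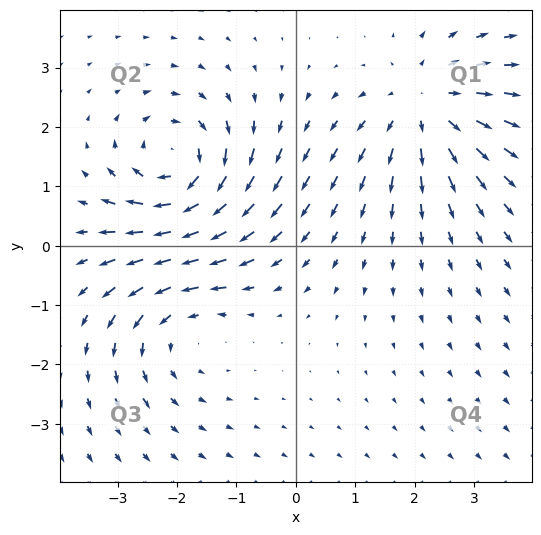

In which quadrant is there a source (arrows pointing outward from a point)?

The source sits at approximately (2.2, 2.4), which lies in quadrant Q1. The divergence there is about +3, positive as expected for a source.

Q1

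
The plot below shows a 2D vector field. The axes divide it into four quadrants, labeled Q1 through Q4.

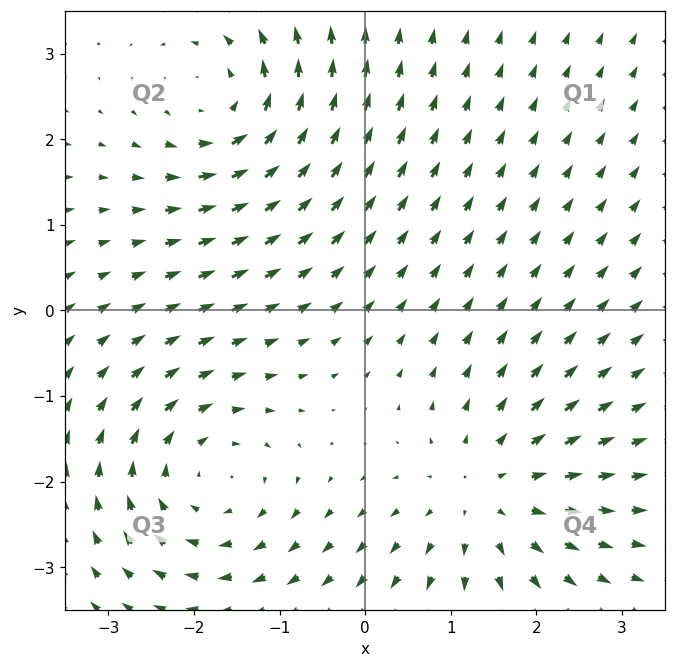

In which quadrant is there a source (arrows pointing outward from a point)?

Q4

The source sits at approximately (1.4, -2.2), which lies in quadrant Q4. The divergence there is about +4, positive as expected for a source.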